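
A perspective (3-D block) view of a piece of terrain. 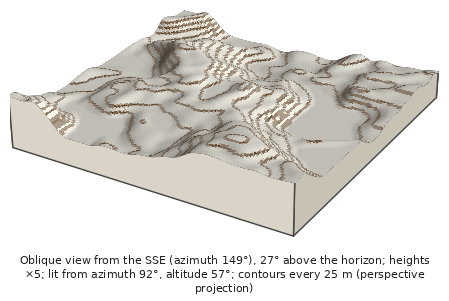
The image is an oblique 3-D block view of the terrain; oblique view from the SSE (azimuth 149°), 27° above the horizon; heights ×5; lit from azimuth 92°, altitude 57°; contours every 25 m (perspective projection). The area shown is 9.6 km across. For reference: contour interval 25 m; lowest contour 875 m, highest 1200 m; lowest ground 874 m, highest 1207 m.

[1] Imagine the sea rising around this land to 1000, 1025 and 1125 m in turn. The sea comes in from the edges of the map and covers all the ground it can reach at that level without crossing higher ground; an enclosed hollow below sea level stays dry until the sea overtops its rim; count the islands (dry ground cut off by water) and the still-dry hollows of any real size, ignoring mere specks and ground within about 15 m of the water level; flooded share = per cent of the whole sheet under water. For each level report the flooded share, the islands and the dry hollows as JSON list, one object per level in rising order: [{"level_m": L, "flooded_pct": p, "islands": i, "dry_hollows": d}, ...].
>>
[{"level_m": 1000, "flooded_pct": 40, "islands": 0, "dry_hollows": 0}, {"level_m": 1025, "flooded_pct": 56, "islands": 0, "dry_hollows": 0}, {"level_m": 1125, "flooded_pct": 92, "islands": 0, "dry_hollows": 0}]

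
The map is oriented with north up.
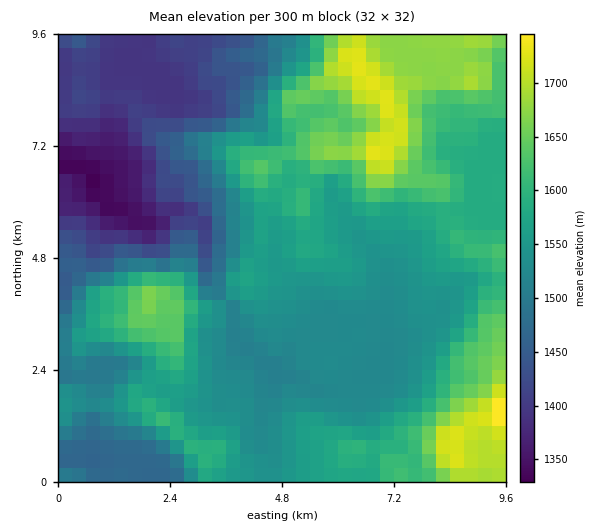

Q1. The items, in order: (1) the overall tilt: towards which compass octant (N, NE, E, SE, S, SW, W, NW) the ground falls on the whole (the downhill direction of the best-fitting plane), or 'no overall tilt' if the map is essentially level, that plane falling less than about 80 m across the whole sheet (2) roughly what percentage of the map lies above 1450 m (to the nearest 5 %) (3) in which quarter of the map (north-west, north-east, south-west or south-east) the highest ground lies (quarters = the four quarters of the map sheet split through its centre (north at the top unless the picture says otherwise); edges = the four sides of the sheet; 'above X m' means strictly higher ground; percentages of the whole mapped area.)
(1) The general tilt is down to the west (the land rises towards the east).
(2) Roughly 85 % of the ground is higher than 1450 m.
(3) The highest ground is in the south-east quarter.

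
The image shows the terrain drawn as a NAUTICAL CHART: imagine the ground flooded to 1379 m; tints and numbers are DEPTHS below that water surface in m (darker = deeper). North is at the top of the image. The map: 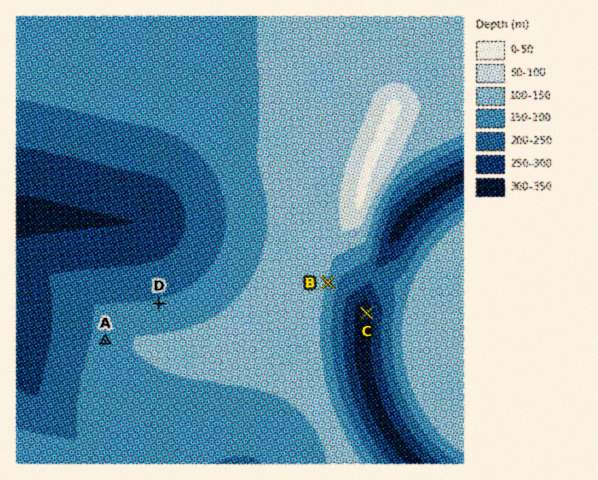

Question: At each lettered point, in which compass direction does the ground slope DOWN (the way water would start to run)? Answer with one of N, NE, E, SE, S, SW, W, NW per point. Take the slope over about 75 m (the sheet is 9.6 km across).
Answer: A W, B E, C W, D N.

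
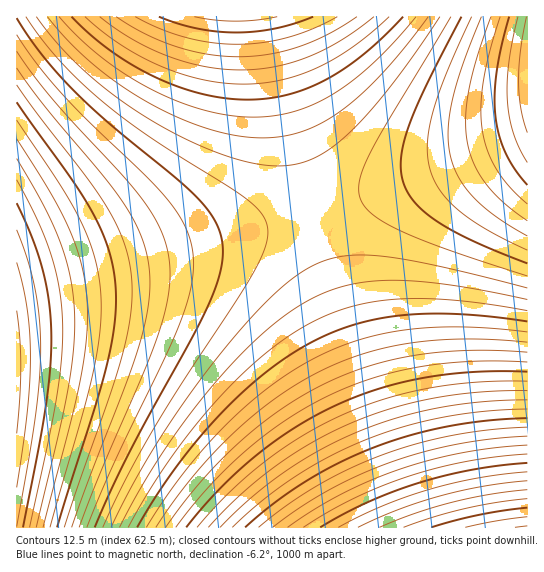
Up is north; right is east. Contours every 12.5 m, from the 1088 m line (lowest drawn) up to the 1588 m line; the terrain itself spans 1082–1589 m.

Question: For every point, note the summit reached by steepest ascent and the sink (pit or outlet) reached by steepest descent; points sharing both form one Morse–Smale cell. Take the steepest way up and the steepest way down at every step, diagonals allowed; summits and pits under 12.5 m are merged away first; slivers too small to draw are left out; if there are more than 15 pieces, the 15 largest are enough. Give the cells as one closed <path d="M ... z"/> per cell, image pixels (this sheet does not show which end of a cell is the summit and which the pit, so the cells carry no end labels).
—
<path d="M314 212l-133 35-165 38 1 243 402-1-64-182z"/><path d="M267 16l-251 1 1 267 164-37 132-36-28-105z"/><path d="M527 137l-124 47-90 27 54 170 49 142 3 5 109-1z"/><path d="M527 16l-258 0 3 27 13 63 28 104 14-2 76-24 124-47z"/>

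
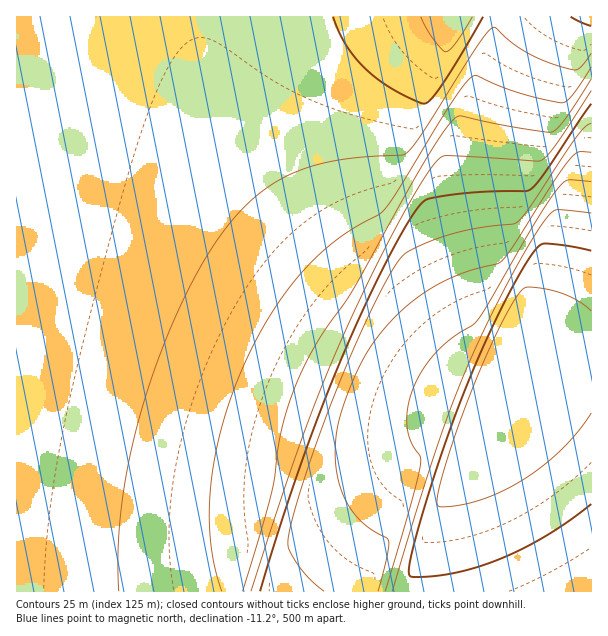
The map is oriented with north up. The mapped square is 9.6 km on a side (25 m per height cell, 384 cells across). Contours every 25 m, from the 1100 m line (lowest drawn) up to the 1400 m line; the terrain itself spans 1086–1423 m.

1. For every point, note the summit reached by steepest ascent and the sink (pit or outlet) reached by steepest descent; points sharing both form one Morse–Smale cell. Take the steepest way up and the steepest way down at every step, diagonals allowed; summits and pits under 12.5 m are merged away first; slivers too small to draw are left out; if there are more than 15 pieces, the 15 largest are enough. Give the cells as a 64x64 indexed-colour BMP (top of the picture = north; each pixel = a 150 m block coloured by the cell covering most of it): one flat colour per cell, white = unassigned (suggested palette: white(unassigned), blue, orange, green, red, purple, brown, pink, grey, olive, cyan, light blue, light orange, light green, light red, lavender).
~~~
<image width="64" height="64" href="data:image/bmp;base64,Qk12CAAAAAAAAHYAAAAoAAAAQAAAAEAAAAABAAQAAAAAAAAIAAATCwAAEwsAABAAAAAAAAAA////ALR3HwAOf/8ALKAsACgn1gC9Z5QAS1aMAMJ34wB/f38AIr28AM++FwDox64AeLv/AIrfmACWmP8A1bDFABEREREREREREREREREREREREREREREzMzMzMzMzMzMzERERERERERERERERERERERERERERETMzMzMzMzMzMzMRERERERERERERERERERERERERERERMzMzMzMzMzMzMxERERERERERERERERERERERERERERETMzMzMzMzMzMzERERERERERERERERERERERERERERERMzMzMzMzMzMzMREREREREREREREREREREREREREREREzMzMzMzMzMzMxERERERERERERERERERERERERERERERMzMzMzMzMzMzEREREREREREREREREREREREREREREREzMzMzMzMzMzMRERERERERERERERERERERERERERERERMzMzMzMzMzMxEREREREREREREREREREREREREREREREzMzMzMzMzMzERERERERERERERERERERERERERERERERMzMzMzMzMzMREREREREREREREREREREREREREREREREzMzMzMzMzMxERERERERERERERERERERERERERERERETMzMzMzMzMzEREREREREREREREREREREREREREREREREzMzMzMzMzMRERERERERERERERERERERERERERERERETMzMzMzMzMxEREREREREREREREREREREREREREREREREzMzMzMzMzERERERERERERERERERERERERERERERERETMzMzMzMzMRERERERERERERERERERERERERERERERERMzMzMzMzMxERERERERERERERERERERERERERERERERETMzMzMzMzERERERERERERERERERERERERERERERERERMzMzMzMzMRERERERERERERERERERERERERERERERERETMzMzMzMxERERERERERERERERERERERERERERERERERMzMzMzMzERERERERERERERERERERERERERERERERERETMzMzMzMRERERERERERERERERERERERERERERERERERMzMzMzMxERERERERERERERERERERERERERERERERERESIzMzMzEREREREREREREREREREREREREREREREREREREiIjMzMRERERERERERERERERERERERERERERERERERESIiIiIhERERERERERERERERERERERERERERERERERERIiIiIiEREREREREREREREREREREREREREREREREREREiIiIiIRERERERERERERERERERERERERERERERERERERIiIiIhEREREREREREREREREREREREREREREREREREREiIiIiEREREREREREREREREREREREREREREREREREREiIiIiIRERERERERERERERERERERERERERERERERERIiIiIiIhERERERERERERERERERERERERERERERERERIiIiIiIiEREREREREREREREREREREREREREREREREREiIiIiIiIREREREREREREREREREREREREREREREREREiIiIiIiIhERERERERERERERERERERERERERERERERESIiIiIiIiERERERERERERERERERERERERERERERERERIiIiIiIiIREREREREREREREREREREREREREREREREREiIiIiIiIhEREREREREREREREREREREREREREREREREiIiIiIiIiERERERERERERERERERERERERERERERERESIiIiIiIiIRERERERERERERERERERERERERERERERERIiIiIiIiIhEREREREREREREREREREREREREREREREREiIiIiIiIiERERERERERERERERERERERERERERERERESIiIiIiIiIRERERERERERERERERERERERERERERERESIiIiIiIiIhERERERERERERERERERERERERERERERERIiIiIiIiIiEREREREREREREREREREREREREREREREREiIiIiIiIiIRERERERERERERERERERERERERERERERESIiIiIiIiIhERERERERERERERERERERERERERERERERIiIiIiIiIiEREREREREREREREREREREREREREREREREiIiIiIiIiIRERERERERERERERERERERERERERERERERIiIiIiIiIhEREREREREREREREREREREREREREREREREiIiIiIiIiERERERERERERERERERERERERERERERERESIiIiIiIiIRERERERERERERERERERERERERERERERERIiIiIiIiIhEREREREREREREREREREREREREREREREREiIiIiIiIiERERERERERERERERERERERERERERERERERIiIiIiIiIREREREREREREREREREREREREREREREREREiIiIiIiIhERERERERERERERERERERERERERERERERESIiIiIiIiEREREREREREREREREREREREREREREREREREiIiIiIiIRERERERERERERERERERERERERERERERERESIiIiIiIhERERERERERERERERERERERERERERERERERIiIiIiIiERERERERERERERERERERERERERERERERERESIiIiIiIRERERERERERERERERERERERERERERERERERIiIiIiIhERERERERERERERERERERERERERERERERERESIiIiIi"/>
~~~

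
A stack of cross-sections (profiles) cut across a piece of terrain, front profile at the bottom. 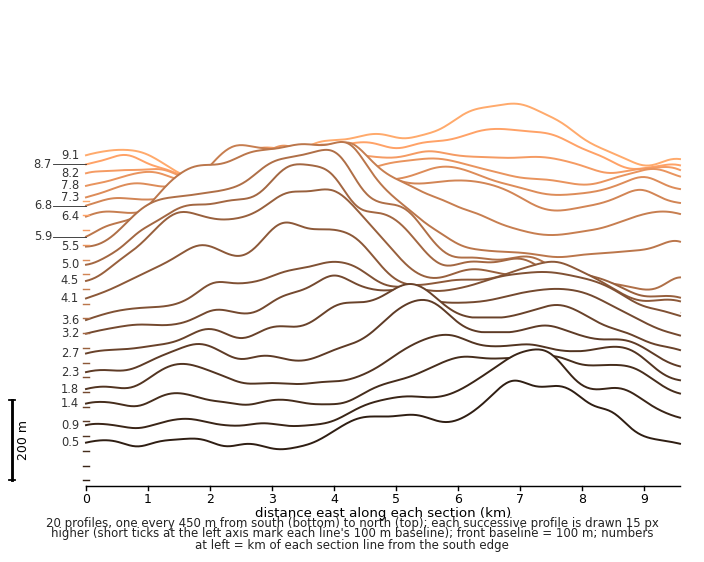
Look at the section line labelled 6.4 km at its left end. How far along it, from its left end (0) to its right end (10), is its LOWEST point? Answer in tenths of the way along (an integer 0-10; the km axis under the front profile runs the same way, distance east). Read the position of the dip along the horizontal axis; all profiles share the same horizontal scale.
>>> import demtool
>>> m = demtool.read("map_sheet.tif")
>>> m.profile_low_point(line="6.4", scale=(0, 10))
8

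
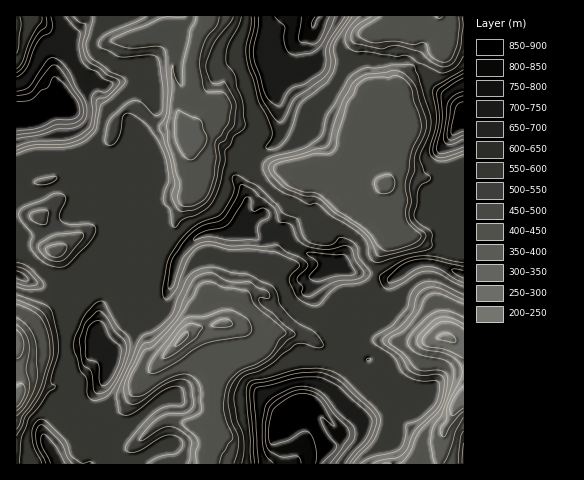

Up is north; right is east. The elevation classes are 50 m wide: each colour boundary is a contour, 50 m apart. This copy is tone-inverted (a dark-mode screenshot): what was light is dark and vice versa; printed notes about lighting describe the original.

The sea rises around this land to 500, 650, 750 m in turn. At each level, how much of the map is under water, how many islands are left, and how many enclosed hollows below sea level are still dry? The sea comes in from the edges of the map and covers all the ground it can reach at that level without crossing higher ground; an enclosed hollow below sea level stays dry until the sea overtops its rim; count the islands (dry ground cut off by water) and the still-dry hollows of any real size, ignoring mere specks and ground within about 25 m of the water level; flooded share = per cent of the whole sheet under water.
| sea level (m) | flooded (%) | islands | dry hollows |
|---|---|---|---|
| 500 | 22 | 0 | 2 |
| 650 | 81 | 2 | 0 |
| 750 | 94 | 0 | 0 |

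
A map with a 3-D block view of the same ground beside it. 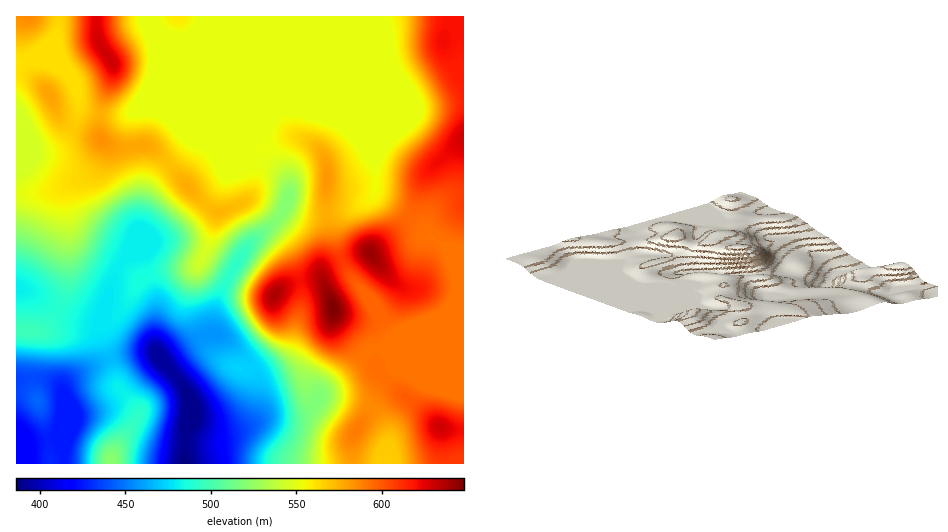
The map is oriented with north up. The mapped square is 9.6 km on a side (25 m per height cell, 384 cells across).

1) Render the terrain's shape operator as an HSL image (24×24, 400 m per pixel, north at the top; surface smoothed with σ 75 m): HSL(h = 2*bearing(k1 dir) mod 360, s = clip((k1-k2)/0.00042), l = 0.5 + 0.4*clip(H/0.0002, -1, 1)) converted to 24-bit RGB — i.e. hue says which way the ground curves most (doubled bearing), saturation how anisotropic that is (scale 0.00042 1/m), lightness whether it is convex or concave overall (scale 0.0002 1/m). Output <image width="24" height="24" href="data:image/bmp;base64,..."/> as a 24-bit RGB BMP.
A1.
<image width="24" height="24" href="data:image/bmp;base64,Qk32BgAAAAAAADYAAAAoAAAAGAAAABgAAAABABgAAAAAAMAGAAATCwAAEwsAAAAAAAAAAAAAVlR+q7aGKC+FGju47O/c893Sr3BZVHReISdtQEWNg4qVS3CSXpnDwbTPnYC5VkipsnqMyMF7prFoT2p2TTlxnntdxMJUZ3hVbEhhlMBTUW5/CGV0y9eM7oWI8YSJYa9NDzNbN1qLn3KUjZBgLohGSINJv1JiSHKJfXq94b3Ew5WQS1ByNjxio2+a1dK2XXnBXFKJn9qISmKCFCg9gqkatKI57LWs59HGAyhkLzxqe0FFrYxRd5JQJ0o6lHFBa8pBJ3xwxn123oqJn0ulSGOKTtK3yOLRU1HFbZy/zs6fQihsbjOPiryAYMBqm+Gr7t3mSwClPA9HiVg/oLllf6R4NT95eKVOs9h6Hzg9dW8y27FXj2KZhbi5Rb19lpQxbEwzf5BEo2osQCVJPKN8jreXsdisaeeKmjBUNAAmXRpLfcN/mc6vfaKvRyV3n7xby6lOOR4rQo8znc95d5+KfJdngGlmgH14gH9/e3Q0kHk/TZJcLqFSPKcuq/VEcZEqLAciXgtLiNC+oubVj6i7kCxvQg4fltkujSg9sIpIRuuFYbiFjYd8f31/gH9/gIB/gIB/maPcobXckKXSdYvAeYip5MhnZEMeHA0mQadLc+SBW5hYYyg/MwAY8L0fO+paSC+h3efGTtFeP31kaIVpfIB9f4B/gIB/gIB/jpCwn36omXaAbnSCeG+O04mU3k2xCBCJg9ecZbRQZElGNwU4sxma4vvQROTXEUGq7eHVutm0KovKdlaajYBMYX9KdIFxf4B/hHppiltjqXxlcolqYXl/nXSF0H+mJTOls35pu5hFJ11sEQCMz9D18vXWZHu+Dy5YweijzezPVBaMcyhNuZNvhqd6PaJpZ4ODc2BSeV9SsqNghJ9kU35+Z3GEs4eWbzOktUee48mhG7mPACw/h7/q9dbX8aHuIRiyvfisqDorMAMhicdNguDFnJfGj4m2TlGIbFtdgX1srbJ3la5vS4SAVISHc5OESzWyfG3Z8tne0quLADMyAEIt5teD6X2vomLU6+vDcABtpkfBvvXKRqyzfmCOqGF4dF6CaG+Je5COqq2LsbmJVIWHSnmAdH90QWpuO2BW2npQ/q+UI2VZADMjMKAbuIdUoqJp1499WQDa3eHu0Nu8Ykl4VVxtj1lbgG1obnKDe4l9m6eBvbCBbIBdP25jVHFSXzBDRzUogZUt8s+byFp5EEcrAD8VT4w8sotBurg2HIdxfMqP6Yi1yzaidWJ4g2Vzj29vcXiWgJeZmZ2Gt3ttrmpRSFo+ODstXjRRlZBgeOGhndrP56Px1bToF8+uBTA1zFtQ1M9jQIc5F1ITcUMs3jlYnm1jZG2AlYyXeHaykYSqnYehs36szo60pGW1Mz6KPGCppd3PpOHBTqSaXlyb26jA0Ie0BhMtV5c37eCra5aWXYKEJDZKs1BJy5VxVIJcZ4tgXn5zjnOLmX2HlG6DsHN9uHWnUEmoQbjEhdqql6yNflV6Ym9PmJxNzE1QPh9wJ4Vx6PCrZHmabm6SJCV+a3Cs3La/tYqtYXKCdX9/dVRkjXthlWB2p6SBioKyg3O8e8y9YreZiF1tjFd4f36Ah3d/pmWGgEmfQru4s+OkgGyaflOBN2h5P6i1wJbE35G6pmyofGaAikplYKxfY4SqrcmwXY/AiobCoq+9gkB3fWFggHx6f3+AeoJ9aV+QgIS6h9PSo7GBkEdsgWl7doF9H3RFOHNlzm6SzZatcTt0r6ptd8iFQWSB2sFFPGgnVms6l1o5gmBwgH9/gH9/f3+Af3+AaoOAYqNViX5JgV9Igm1sgH9/gIB/eoB8GklGeHM60b5lRzt4ptejeLajRCdt825Mq9EgGmdTfoB8gH9/gH9/gH9/f3+Af3+Af4B/f4B8gH9+gH9/gIB/gIB/gIB/gH9/SCFZfItBm9BXSpvDl8+bmEN5QRlL2n9a9/PUCIOXVnCBgH9/gH9/gH9/f3+Af3+Af4B/f4B/f4B/f4B/f4B/gIB/f3+AgFR7YyNph8h8e7t+b5xWhntTfTB5giZ4m+6d4PLZRyXfMjh9gH9/gH9/gIB/f3+Af3+AgIB/f4B/f4B/f4B/f4B/f4B/f36AZCeDjWCqptiVapl0nq1XRYFSMhlzpYnN1f7NecVpjx6UZkqBgn5yfIB7f4B/f3+Af3+AgIB/gIB/f4B/f4B/f4B/f4B/eXeALid9hoKy0tWvcnCRsp2rc6KxDh1dusVe9v+vWmg8QCZOhFuJqYx8WZuOf3+Af3+Af3+AgIB/gIB/gIB/f4B/f4B/f3+AemmBNkFxdpRY1M51iHBu"/>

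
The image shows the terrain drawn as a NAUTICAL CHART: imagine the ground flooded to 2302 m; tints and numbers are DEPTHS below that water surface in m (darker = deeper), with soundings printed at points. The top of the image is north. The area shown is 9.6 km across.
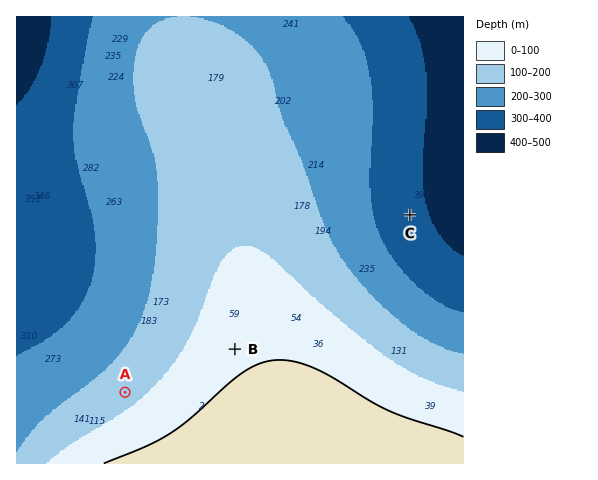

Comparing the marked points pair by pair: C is lower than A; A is lower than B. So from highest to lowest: B A C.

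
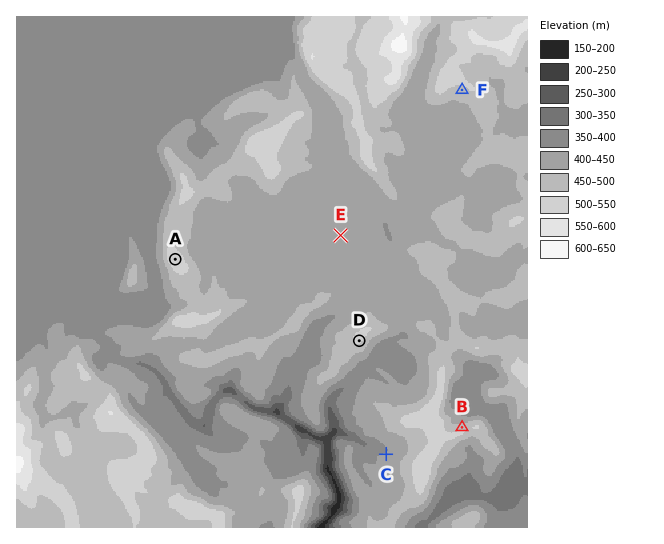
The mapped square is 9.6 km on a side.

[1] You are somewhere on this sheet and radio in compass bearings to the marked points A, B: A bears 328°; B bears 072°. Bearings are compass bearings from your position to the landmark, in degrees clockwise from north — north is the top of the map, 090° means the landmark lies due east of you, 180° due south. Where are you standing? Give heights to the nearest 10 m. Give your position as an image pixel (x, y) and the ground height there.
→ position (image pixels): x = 311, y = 476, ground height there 410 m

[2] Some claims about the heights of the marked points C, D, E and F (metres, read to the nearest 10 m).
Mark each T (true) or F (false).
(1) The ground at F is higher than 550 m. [F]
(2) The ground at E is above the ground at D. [F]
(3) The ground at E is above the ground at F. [F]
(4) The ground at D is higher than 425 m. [T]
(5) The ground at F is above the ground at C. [T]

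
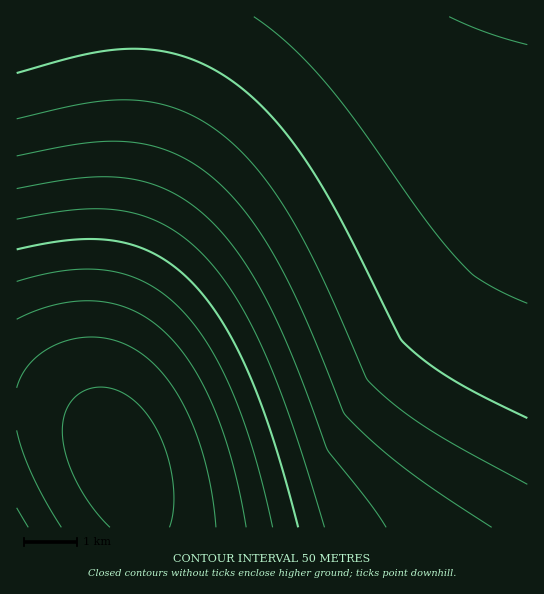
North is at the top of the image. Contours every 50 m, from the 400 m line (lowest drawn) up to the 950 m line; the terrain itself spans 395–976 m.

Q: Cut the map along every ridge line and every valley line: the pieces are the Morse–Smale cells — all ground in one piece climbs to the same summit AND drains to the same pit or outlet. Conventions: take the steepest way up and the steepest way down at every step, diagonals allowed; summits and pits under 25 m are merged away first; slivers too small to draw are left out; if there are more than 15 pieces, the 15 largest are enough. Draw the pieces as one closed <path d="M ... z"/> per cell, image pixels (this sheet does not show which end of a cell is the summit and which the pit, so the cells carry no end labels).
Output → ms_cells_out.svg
<path d="M527 16l-510 0-1 393 47 6 19 6 17 11 10 10 12 21 14 34 6 31 386 0z"/><path d="M33 409l-17 1 0 117 123 1 1-9-5-22-14-34-12-21-10-10-17-11-24-8z"/>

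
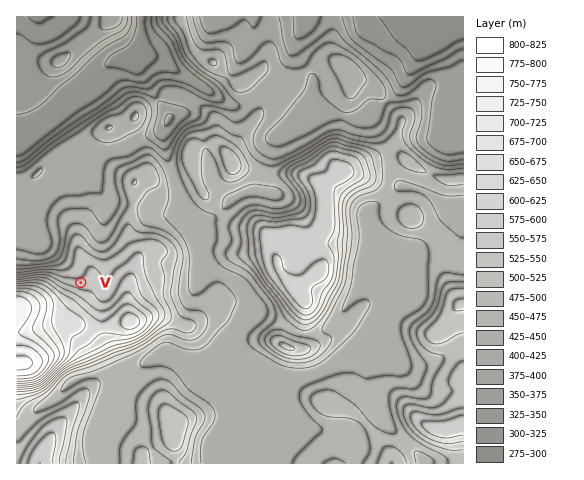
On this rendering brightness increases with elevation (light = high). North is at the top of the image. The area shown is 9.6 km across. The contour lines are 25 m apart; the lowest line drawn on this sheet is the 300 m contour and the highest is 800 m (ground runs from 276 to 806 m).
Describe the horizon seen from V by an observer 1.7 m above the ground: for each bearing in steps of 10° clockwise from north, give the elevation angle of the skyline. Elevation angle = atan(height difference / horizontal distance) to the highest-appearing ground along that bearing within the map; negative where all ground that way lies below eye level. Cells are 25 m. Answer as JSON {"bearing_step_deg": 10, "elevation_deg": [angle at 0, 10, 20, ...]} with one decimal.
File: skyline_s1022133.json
{"bearing_step_deg": 10, "elevation_deg": [-2.1, -1.8, -1.2, -1.1, -1.0, -0.6, -0.4, 0.3, 0.9, 1.6, 2.2, 2.9, 4.0, 4.5, 4.0, 4.5, 5.3, 6.2, 7.3, 8.3, 9.1, 9.4, 9.2, 8.9, 9.4, 9.3, 8.0, 5.5, 2.1, -1.4, -3.0, -3.9, -4.1, -3.1, -3.0, -2.4]}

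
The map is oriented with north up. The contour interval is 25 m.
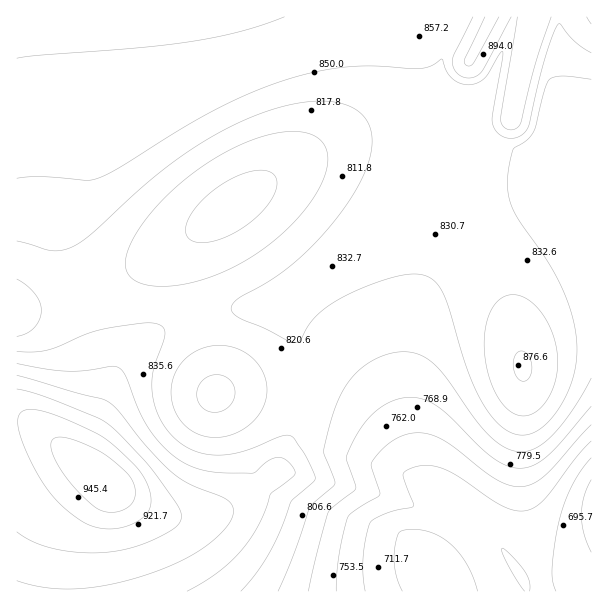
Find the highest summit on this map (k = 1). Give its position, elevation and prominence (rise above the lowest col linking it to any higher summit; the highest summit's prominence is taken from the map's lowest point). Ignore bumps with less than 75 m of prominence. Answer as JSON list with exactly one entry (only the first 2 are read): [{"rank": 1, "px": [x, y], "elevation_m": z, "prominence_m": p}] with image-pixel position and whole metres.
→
[{"rank": 1, "px": [111, 488], "elevation_m": 974, "prominence_m": 311}]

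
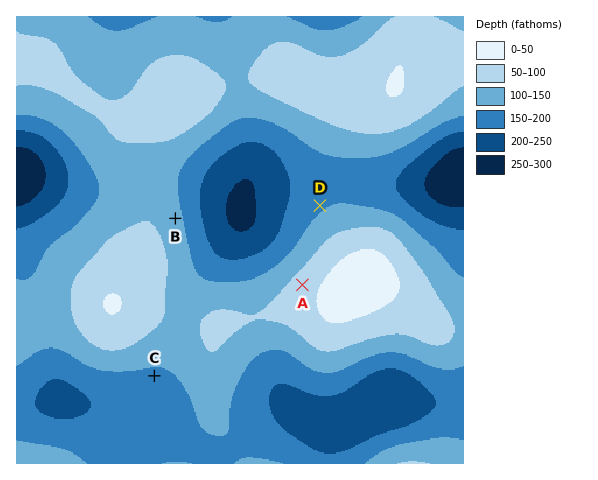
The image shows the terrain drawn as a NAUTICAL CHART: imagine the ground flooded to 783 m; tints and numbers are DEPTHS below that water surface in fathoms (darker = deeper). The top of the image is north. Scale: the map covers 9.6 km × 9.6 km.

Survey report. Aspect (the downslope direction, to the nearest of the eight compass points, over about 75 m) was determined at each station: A NW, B E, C S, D NW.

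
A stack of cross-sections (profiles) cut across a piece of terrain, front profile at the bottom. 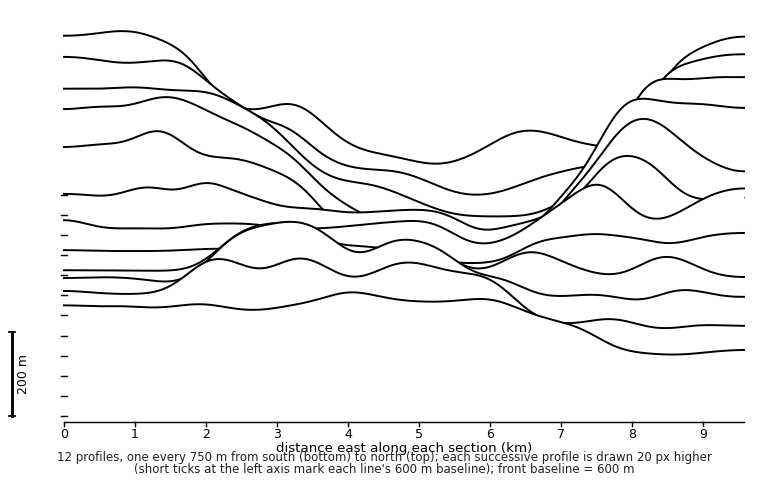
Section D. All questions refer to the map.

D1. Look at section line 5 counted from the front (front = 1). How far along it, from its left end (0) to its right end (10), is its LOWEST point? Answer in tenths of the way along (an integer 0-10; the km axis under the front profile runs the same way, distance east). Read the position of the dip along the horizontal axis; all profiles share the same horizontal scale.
6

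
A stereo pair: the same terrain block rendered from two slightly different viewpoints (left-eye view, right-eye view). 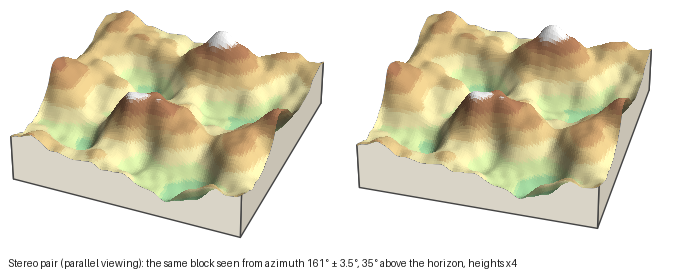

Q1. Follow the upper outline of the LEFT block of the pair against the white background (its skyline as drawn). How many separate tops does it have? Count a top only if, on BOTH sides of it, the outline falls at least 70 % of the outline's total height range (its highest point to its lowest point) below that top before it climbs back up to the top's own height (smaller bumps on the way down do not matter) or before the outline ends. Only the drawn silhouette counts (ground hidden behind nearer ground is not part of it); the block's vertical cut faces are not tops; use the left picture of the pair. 0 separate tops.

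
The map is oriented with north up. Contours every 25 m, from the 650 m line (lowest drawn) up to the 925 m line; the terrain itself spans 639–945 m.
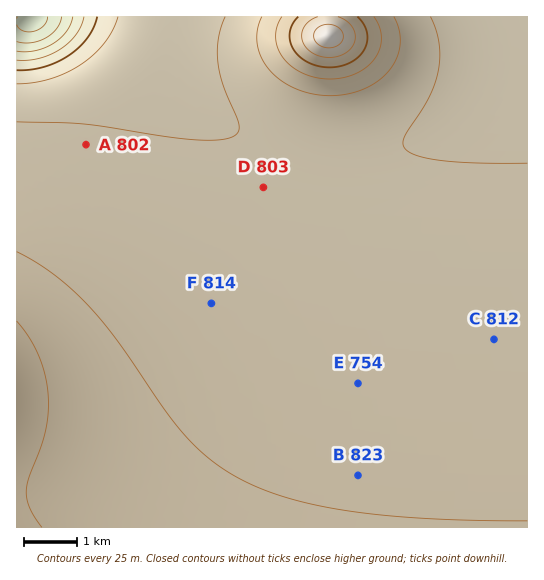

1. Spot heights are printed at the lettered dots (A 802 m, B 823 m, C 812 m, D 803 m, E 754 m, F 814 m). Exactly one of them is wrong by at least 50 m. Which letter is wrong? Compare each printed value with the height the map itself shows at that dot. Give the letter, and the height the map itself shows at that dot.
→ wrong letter E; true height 816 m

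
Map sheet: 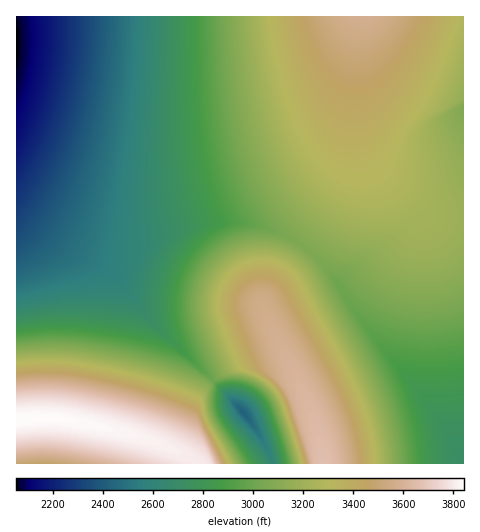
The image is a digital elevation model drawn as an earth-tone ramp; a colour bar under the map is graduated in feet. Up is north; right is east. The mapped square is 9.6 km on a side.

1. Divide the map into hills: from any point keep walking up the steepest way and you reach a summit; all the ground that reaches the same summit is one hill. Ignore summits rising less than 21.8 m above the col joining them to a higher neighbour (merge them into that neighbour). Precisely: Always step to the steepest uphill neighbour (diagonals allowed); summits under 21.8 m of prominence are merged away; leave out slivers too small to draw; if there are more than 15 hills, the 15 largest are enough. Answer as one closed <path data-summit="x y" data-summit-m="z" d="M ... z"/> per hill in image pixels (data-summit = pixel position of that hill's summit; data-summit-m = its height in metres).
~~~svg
<path data-summit="362 17" data-summit-m="1092" d="M463 16l-446 0-1 171 23 17 24 14 25 10 22 6 40 1 51-11 41-2 23 5 29 13 18 13 21 24 27 42 71 90 32 53z"/><path data-summit="323 463" data-summit-m="1116" d="M17 188l-1 27 33 25 64 35 43 52 41 38 45 46 20 28 11 25 191-1-9-18-24-36-71-90-27-42-21-24-18-13-29-13-23-5-41 2-51 11-40-1-22-6-25-10-24-14z"/><path data-summit="17 420" data-summit-m="1171" d="M17 216l0 248 256-1-11-24-20-28-45-46-41-38-43-52-64-35z"/>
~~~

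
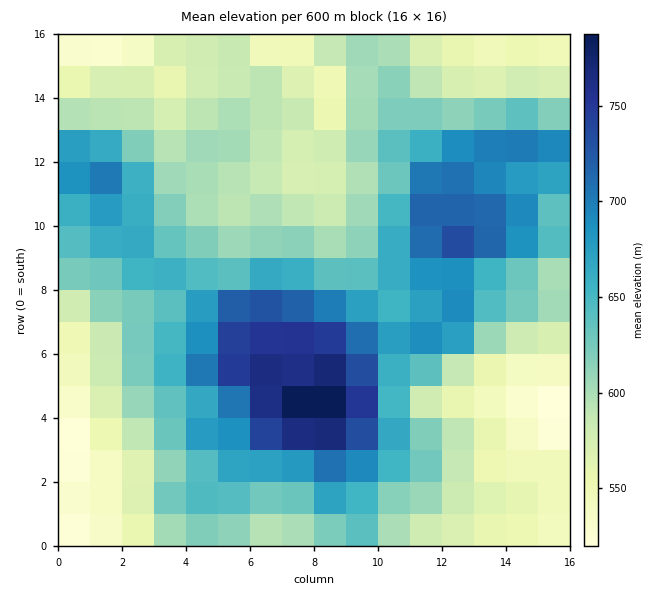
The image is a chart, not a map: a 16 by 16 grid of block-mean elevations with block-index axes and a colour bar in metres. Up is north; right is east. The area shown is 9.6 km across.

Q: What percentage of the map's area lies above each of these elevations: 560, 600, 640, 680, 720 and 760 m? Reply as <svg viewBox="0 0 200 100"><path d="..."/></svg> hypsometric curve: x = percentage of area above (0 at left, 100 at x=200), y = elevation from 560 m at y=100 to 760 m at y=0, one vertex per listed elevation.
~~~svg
<svg viewBox="0 0 200 100"><path d="M168 100l-49-20-43-20-35-20-24-20-11-20"/></svg>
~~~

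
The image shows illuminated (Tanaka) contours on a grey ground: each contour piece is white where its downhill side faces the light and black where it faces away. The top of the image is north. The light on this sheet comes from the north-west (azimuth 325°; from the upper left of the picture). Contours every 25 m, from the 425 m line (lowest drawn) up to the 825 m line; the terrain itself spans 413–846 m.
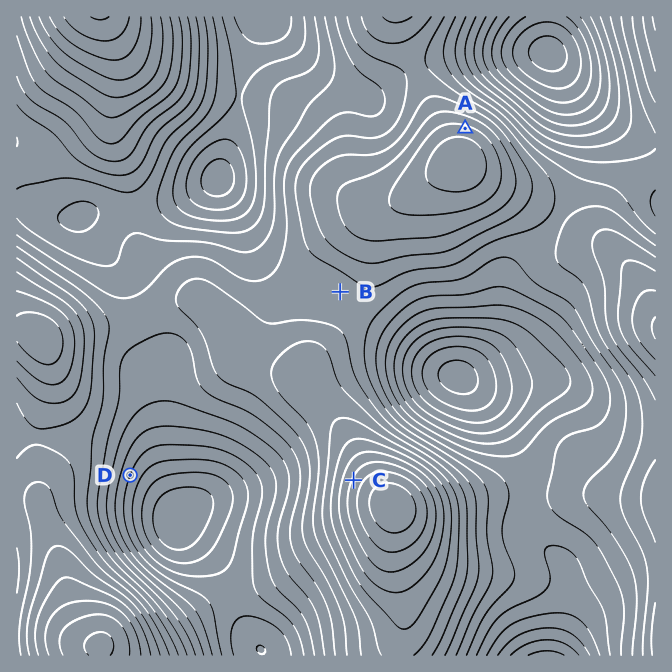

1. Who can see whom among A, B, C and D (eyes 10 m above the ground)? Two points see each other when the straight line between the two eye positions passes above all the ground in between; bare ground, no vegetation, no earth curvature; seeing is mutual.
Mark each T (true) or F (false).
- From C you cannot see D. F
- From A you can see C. F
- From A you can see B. F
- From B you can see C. T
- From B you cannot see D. T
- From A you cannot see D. T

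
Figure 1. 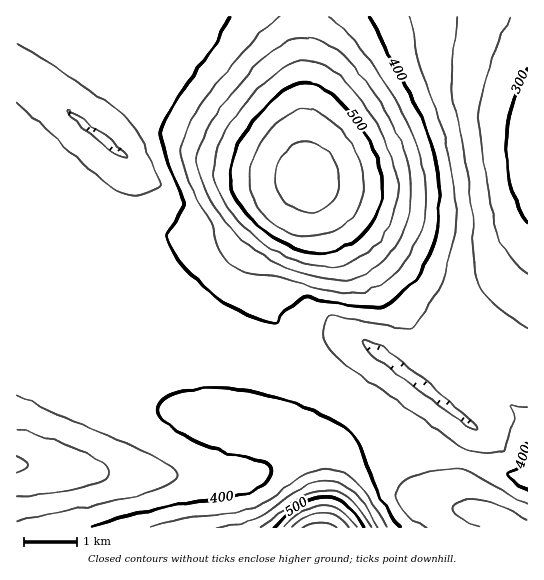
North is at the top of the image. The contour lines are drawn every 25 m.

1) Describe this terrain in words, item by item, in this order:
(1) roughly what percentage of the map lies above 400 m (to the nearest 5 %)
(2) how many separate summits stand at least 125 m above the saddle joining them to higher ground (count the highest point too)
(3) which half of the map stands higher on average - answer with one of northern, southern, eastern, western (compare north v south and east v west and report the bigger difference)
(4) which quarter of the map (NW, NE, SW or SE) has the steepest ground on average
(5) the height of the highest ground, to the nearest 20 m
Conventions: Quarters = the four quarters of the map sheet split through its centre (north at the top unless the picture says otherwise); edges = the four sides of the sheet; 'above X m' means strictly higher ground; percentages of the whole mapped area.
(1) About 35 % of the map lies above 400 m.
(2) There are 2 summits with 125 m or more of prominence.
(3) Taken as a whole, the northern half is higher than the southern.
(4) The north-east quarter is the steepest part of the map.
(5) The highest ground is at about 580 m.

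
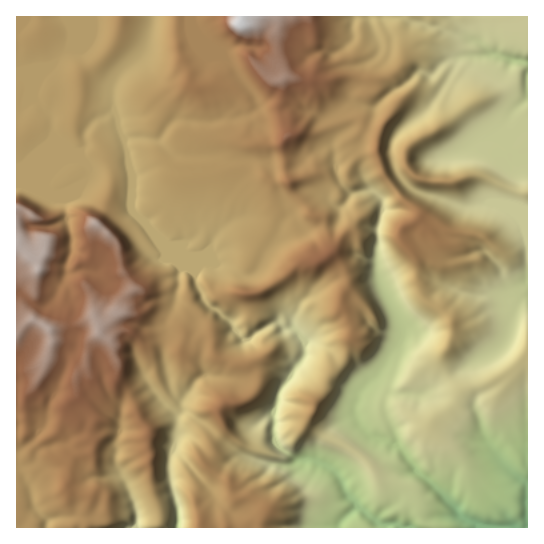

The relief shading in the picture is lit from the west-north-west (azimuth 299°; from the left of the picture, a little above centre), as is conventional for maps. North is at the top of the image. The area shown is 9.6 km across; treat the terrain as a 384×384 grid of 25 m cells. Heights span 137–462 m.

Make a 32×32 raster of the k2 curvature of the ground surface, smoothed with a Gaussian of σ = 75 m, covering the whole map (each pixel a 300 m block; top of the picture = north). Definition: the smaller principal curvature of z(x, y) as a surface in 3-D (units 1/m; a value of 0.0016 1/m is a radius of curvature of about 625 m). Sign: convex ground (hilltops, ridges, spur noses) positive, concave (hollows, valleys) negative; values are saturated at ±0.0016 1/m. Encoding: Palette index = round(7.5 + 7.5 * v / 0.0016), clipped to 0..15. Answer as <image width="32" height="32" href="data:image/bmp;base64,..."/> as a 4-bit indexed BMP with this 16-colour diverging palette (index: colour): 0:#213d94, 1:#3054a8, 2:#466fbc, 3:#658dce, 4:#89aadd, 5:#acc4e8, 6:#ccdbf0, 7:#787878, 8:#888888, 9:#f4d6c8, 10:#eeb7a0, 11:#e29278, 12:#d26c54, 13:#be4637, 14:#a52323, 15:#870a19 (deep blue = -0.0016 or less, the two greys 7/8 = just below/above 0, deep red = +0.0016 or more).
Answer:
<image width="32" height="32" href="data:image/bmp;base64,Qk12AgAAAAAAAHYAAAAoAAAAIAAAACAAAAABAAQAAAAAAAACAAATCwAAEwsAABAAAAAAAAAAlD0hAKhUMAC8b0YAzo1lAN2qiQDoxKwA8NvMAHh4eACIiIgAyNb0AKC37gB4kuIAVGzSADdGvgAjI6UAGQqHAHVneXCWCGd3ZGdXRFd1VVZ2d3dxcxdXaJZnZIeIZIh2Z3d4RHBWWHd2aEeHhkd3hmdnVCdwZGd0NXVWh1R3d2Znd3ZHgFhzJUI1Z3dId3ZnZmZ3N4JGRWYYV3ZVeIdmd2VneDaDVFQ0OGNmhnh3ZndmZ3ZIVEaWcxaUV4eHd1h2Z0d2ZjZVdngIdzZ2ZmhnhmhHhoNUdEVnMmdUZodmZ4dndXZxdIWHd3NnVTZ3dVVnZnVnZHV2dCd1RYtUZnhmV3d2d2VWh4FiNGVnY2RYd2Z1ZoeIZXYEZ1V4hnJGaHd2Z1Z2d3Vhd4dWRocjZ2VWd3dFdnd2ZGU1dlNmJHZGZmZ4ZHZ1VWdndXeXZhRnh3ZleIF2g2d3d3dWeWYFhnhUhVRgiEVXd3eHdUVnCXd3d1Z3U5RFeHd3d3aHSBJYdEVnQUQ2Zod3d3dmVVYUUAJFZld3Z3Z4h3d3Z2ZUNQR4ZnZ3d3dmeHd3dlV2ZHBjNFVXd3d4Z4d3dmVlVnWAczVnd4d3Z2Znh3d1iWZmcFd1Z3h3eGdnhmZmZXdWd2YUdmZ3d3d3aId4d3VlZlZHdGeHZnd3d2h3iHc2hohng1dnd3Z3eHdnd3d1WIaHZnhUZ3d3d3d3dmd3dHZ2RWdnd2ZlRXh3d4ZXd1RFdodXZ3d3Z3h3d3aHV3ZJh3eHZmZVZ3d4"/>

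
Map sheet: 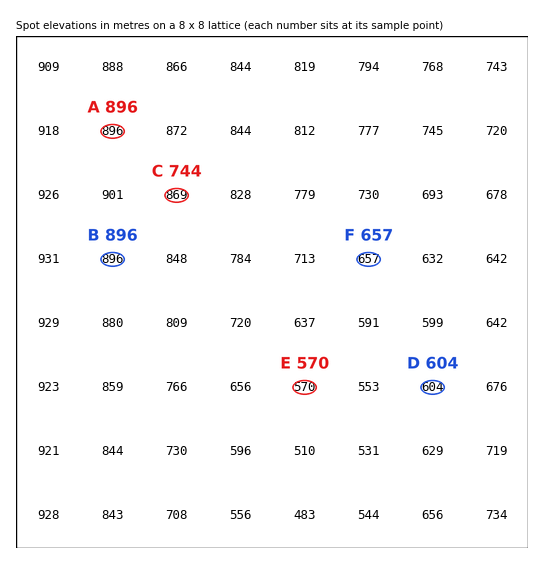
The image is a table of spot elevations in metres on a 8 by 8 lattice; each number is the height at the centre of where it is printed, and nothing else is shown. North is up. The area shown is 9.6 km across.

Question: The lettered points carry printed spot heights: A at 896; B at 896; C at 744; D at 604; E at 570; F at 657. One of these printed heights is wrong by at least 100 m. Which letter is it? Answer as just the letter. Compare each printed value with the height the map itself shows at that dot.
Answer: C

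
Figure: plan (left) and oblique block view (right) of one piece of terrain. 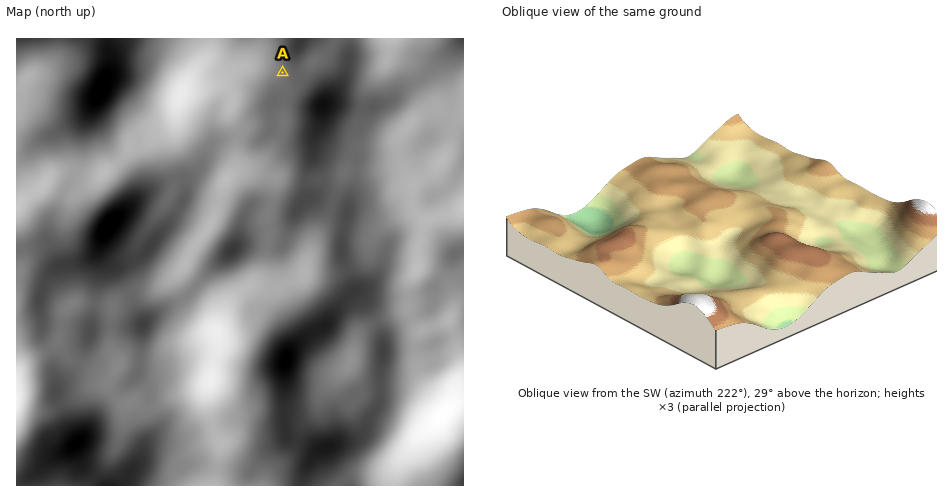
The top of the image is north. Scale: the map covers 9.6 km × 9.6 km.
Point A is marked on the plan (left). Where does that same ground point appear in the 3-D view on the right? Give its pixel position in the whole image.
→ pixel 660 165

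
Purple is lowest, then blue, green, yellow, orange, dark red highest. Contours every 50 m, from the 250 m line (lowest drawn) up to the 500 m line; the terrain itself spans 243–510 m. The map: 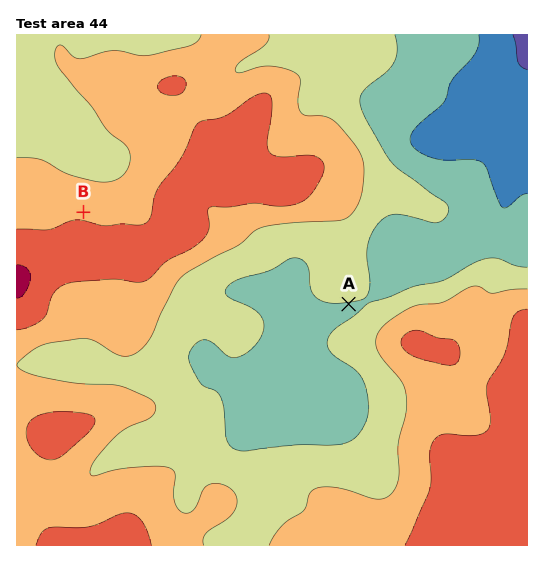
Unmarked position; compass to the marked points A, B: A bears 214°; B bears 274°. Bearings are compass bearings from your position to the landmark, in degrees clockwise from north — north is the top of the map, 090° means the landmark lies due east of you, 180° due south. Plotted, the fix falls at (396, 234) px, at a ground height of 320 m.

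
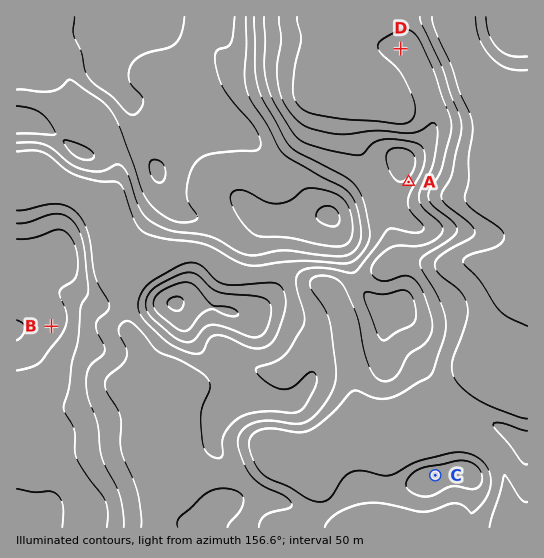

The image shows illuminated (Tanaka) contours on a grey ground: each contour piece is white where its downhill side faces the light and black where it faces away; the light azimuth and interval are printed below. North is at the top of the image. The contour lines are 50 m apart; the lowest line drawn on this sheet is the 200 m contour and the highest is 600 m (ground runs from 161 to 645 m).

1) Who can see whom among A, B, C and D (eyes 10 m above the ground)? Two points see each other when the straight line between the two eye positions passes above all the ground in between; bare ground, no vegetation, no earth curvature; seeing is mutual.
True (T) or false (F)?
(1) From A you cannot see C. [F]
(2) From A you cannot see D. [T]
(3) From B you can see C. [T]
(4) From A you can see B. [F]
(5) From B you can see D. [F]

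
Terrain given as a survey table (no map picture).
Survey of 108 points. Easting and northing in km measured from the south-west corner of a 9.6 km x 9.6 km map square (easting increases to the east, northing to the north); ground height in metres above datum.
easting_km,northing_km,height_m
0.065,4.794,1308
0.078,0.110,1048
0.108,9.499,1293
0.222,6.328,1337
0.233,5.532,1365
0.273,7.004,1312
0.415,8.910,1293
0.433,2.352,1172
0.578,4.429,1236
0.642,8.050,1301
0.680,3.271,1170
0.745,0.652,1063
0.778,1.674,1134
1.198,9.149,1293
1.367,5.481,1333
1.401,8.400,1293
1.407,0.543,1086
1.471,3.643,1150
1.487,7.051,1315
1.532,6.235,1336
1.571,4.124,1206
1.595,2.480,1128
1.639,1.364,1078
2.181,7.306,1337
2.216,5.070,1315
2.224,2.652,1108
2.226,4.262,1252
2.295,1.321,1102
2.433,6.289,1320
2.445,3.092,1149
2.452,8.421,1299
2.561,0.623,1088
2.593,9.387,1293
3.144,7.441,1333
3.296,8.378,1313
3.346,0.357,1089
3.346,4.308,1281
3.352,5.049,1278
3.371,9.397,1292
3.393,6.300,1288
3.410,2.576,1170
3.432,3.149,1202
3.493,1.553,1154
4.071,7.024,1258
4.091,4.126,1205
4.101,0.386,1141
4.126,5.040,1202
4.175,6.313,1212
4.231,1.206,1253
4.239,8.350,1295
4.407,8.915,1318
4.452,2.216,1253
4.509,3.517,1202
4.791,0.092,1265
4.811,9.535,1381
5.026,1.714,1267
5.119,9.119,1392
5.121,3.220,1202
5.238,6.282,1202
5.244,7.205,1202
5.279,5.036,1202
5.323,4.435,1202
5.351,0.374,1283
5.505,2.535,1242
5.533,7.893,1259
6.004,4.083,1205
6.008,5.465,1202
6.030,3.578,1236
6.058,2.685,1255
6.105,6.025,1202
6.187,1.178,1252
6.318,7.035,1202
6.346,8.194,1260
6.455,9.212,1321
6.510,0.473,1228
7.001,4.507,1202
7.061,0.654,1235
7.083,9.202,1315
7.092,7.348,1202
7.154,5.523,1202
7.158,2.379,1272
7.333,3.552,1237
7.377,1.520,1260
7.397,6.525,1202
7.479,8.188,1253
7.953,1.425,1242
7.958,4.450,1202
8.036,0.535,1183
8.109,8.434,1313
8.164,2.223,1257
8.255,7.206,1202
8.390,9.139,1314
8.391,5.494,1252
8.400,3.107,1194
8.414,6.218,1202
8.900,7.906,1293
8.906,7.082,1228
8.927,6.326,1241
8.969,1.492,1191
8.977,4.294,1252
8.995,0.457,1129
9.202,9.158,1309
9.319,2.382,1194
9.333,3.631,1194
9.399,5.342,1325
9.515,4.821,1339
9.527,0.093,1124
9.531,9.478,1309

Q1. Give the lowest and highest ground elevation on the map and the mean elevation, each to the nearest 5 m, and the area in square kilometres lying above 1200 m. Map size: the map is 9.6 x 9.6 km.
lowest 1050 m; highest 1400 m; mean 1235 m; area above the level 73.3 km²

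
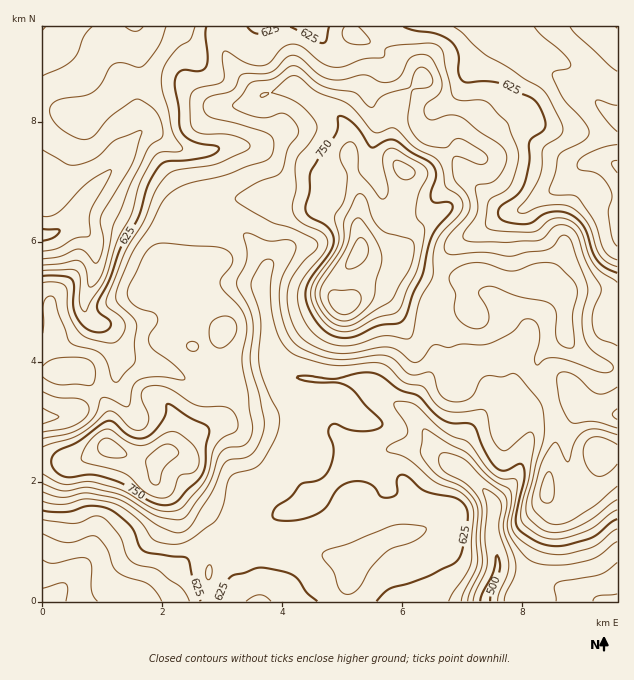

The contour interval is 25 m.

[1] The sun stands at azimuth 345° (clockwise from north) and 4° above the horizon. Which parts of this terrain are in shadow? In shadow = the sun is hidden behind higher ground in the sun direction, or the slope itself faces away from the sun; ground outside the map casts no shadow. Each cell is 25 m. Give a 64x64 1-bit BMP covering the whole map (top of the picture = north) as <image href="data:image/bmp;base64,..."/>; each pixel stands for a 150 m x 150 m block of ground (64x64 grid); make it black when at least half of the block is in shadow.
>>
<image width="64" height="64" href="data:image/bmp;base64,Qk0+AgAAAAAAAD4AAAAoAAAAQAAAAEAAAAABAAEAAAAAAAACAAATCwAAEwsAAAIAAAAAAAAA////AAAAAACf/8wAAAPA////3AAAB8H/f//4AAADw/9///gAAAPD/3//+AAAAcf/f//4AAAAx/9///gAAAHv////+AAAAe/////4AAAB5/////wAAADzP////AAAAHAP////gAMA+Af///+AB4H4A//B/4AHh/gB/8P/gA//+AEHwz/AH//YAAEAP4Af/4gAAAA/gB//gAAAAB+AP/+AAAAAAAA//4AAcAAAAH//gAD4AAAA//+AA/gAAAH//4AT+AAAA//wADn4AAAH//AAfwAAAA//8AB8AAABD//wQPgAAAMf//DAYAAAAx//8cAAAAADB//xwAAAAAAD//HAAAPgAAP/8AIIAeAAA//wDxwQAAAAD/APDBgAAAAB8B4AAAAGAAHwAAAAAA8AAPAAAAAAAgAQeAAAAAAAYAB8AAAAAAD/AD8AAEAAAH8APwAA4AAAPwAfgADwAAAPAA+4APAAAAAABzwAOAAAAAAgfgAYAAAAAHB/AA4AAAAA8P8ADgAAAAAA8AAHAAAAAAAQfweAAAAAAAH/B4D/gAAAAf8Bwf/AAAAD4AAAP8AAAAIAADAf4AAAAAAAAA/4ABAAAAAAAHgAOAAAAAAAEAA4AAAAAAAAABAAAAAAAAAAAAAAAAAAAAAAAAAAAAAAAAAAAAAAAAAAAAAAAAAAAAAAAAAAAAAAAAAAAA=="/>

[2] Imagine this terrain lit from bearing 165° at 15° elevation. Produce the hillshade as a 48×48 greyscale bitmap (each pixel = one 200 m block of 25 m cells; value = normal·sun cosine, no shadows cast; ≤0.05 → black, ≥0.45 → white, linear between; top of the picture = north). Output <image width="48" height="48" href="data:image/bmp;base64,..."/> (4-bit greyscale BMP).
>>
<image width="48" height="48" href="data:image/bmp;base64,Qk32BAAAAAAAAHYAAAAoAAAAMAAAADAAAAABAAQAAAAAAIAEAAATCwAAEwsAABAAAAAAAAAAAAAAABEREQAiIiIAMzMzAERERABVVVUAZmZmAHd3dwCIiIgAmZmZAKqqqgC7u7sAzMzMAN3d3QDu7u4A////AKl3iZqpmZmqqpmImYmaqZmavcY2iImaqqmHiaqpmYiaqqmYmIiaqZmavdhFiZqqqqqYeJq6qYeZmaqZmIiJmZmZrNlWiru7uqq5iJq7uoeJmJmZiIiJmZmZqqmIq83Muqq6mIirzKiJiId3d2Z4mZmZqpmave7t3Kq7qZibzMmJiHd2ZmZmeIiZqqmKze/+7cy7uqq8zMqZmYd3d3ZmZmd4mrhXvM3u7t7d3M3e7cuYmYiId3h3ZmZmeJlDeqms3t////7u7d2oiZiIiIiId3dURHqCOJiKzd7//+27u965iJiIiIeIeHdSI43GJYiIq7ze7cqZqs3LqpiIiId3d3ZDN73aRHiJqoiazLl4qqvMy6mYiIh3ZlZnm7u7Y2d4mkNGiYVFeInMzLqZiIiIh3eby6mqdFdndxABNUIiRmi8u6qZiImaqpmsypialmdURCEAAjRDRWeamZmIiIiZmYm8y5iZl3dSIndjEkZ2ZlVniIiIiIiId4q8zKiImHdlVqupZFeHZVVniId4iIh3ebu7zKiImXeImru7hlZVRWd4iHd3d3d4m9uZqqmImYiZqqqql2VEVoiIiHeIiZmaq8yYiZmZmZmqqnd3d3ZmeZmZmIiavN3dy7yoiZmZiau6mGVEVmeJmZmJmZms3v/+26qpiZmZiKu4ZnZTNWZ4iIiJqpmrze/+3KmZmqqph5qXZndkRWd3d3iImpiarP/+3KmZm7qZiHiId4hleZmHd3d3eIiIrO//3LmImqmZmYiZh4iGaaqZiHd2Z4d3mqvd3LqIh3iaqpiqmGeXNHiJiId2Z3ZmZ3eau8uYh4mqupiamSN4MUZ4iIiIiYZUImeJmsyoiJmIiYd4dgA3UiV4iIiaqoZEEDiZmbyXZndlVnd2QgAlUyRnd3d4mqhUMAWZiKunQ0RERFd2QyI0ZCNWZmZmiaqXZBN4d4q5ZDNEM1d3ZnVFdjI2Znd3iau7qWRWZ2jMqFQyI0VWeLp2dkM1eIiImqqry3VWZ3et3JZDIiI1iLunZVRFeIiZmZmImWRnd4h5u6mXUxE2iJq5ZVVEZnd4iIh2d2VXd5mGeJvLljNXiImqhUREVWZmZmd3d3ZWeKqnV6u7uoZnh3iap1M0RERFVVVnd4hmiImYeau6qph2Z4iaunQzMzM0RVVmZ4iHdkRXmZmqmZqYiZmau5dDRWdmZmZVVmd2QyI2iHd4mqu7q5maqqlkaau6mZhlVVZlM0VWdmZoq7qqqZmZmqqHeJu8u7mHd2ZVVndmZmZ4mpmIh4iIiaqph3mqu7qpmHVWeJh2Vnd3iHd3eHd3eJmZh2ZneaqqhlVmZ5qnVWd2Z3d3iWZmd4iIh2REVWeYUzRmRHq5ZVZmVniJmGZmd4h3dlRVQyNFQzRWVFiYhlVmZnmZh2Znd3d2ZmZ3UyIjRURVZVVoh2ZmeIiId3d3d2ZmVWd3VVQ0Vmd3dkRXh3d4iId3d3d3d3ZmZmd3d3VEVomHdkNGd2d4h3d3d3d3d3ZmZmd3d3ZVVoiHZUQ0Zmd4d3d3dw=="/>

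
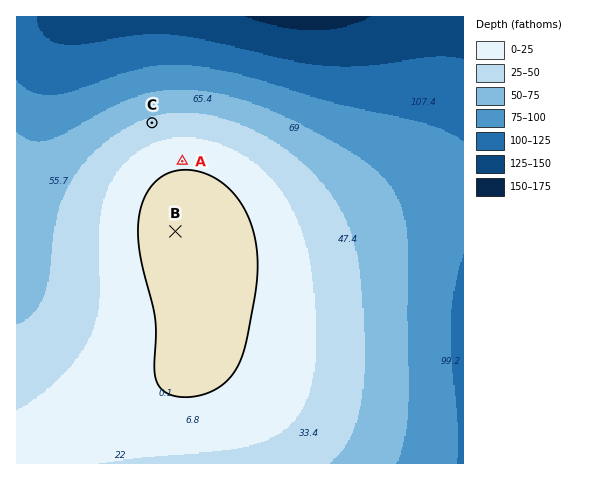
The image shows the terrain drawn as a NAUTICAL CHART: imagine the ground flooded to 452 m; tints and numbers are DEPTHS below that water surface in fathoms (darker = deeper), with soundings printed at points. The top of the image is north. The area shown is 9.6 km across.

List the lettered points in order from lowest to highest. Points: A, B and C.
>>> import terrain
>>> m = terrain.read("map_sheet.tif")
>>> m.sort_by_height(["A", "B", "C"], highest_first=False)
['C', 'A', 'B']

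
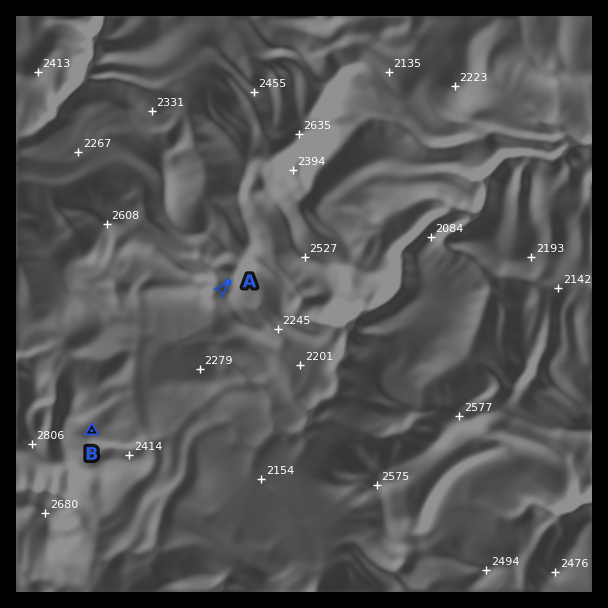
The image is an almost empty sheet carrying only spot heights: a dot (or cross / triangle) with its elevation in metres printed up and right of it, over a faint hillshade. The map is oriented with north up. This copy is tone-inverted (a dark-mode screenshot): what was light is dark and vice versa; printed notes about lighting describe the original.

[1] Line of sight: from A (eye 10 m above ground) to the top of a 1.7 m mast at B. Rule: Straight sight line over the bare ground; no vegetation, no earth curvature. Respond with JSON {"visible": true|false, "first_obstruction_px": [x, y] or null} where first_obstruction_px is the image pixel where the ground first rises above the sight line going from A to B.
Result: {"visible": true, "first_obstruction_px": null}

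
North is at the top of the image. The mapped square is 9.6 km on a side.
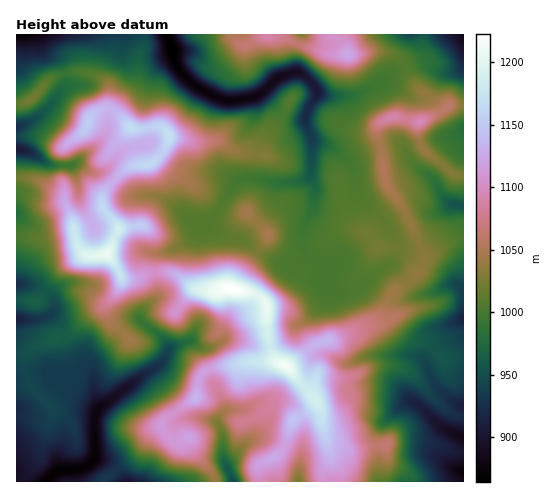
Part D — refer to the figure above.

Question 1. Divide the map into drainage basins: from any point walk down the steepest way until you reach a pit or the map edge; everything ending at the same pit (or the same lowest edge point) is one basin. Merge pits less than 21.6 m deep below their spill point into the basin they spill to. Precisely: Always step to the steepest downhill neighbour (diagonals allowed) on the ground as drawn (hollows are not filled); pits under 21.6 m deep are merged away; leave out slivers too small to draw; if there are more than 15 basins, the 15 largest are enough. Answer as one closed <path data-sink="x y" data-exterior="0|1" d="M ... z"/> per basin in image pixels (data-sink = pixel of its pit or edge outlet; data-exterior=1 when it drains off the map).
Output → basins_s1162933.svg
<path data-sink="167 35" data-exterior="1" d="M266 34l-122 0-1 15-6 9 0 21-3 8-16 22 2 6-10-6-13 2-7 6-6 14-19 14 0 24-2 13 2 21 7 15 4 22 9 14 23 0 16 25 14 0 14-7 19 0 25 18 22 1 4-3 9 0 27 7 9 9 0 28 5 21 7 10 8 3 26-20 23-8 41-18 7-7 9-21 16-10 13-14 4-12-25-52-13-15-3-9-3-26-6-24 2-4 5-6 9-3 29 5 13-8 1-6-5-9-16-15-11-23-11-7-23-2-15 3-22 0-31-9-16-8-18 0z"/><path data-sink="46 481" data-exterior="1" d="M171 272l-19 0-14 7-16-1-1 6-5 8-15 16-13 8-14 16-8 4-25 7-16 9-9 1 1 129 87 0 2-5 23-16 12-12 8-14 17-17 30-21 3-19 5-7 12-5 18-1 9-3 34-1-5-8-3-8-2-13 0-28-5-6-12-6-19-4-9 0-4 3-22-1z"/><path data-sink="463 472" data-exterior="1" d="M392 319l-74 24-30 24 31 40 11 48 10 18 1 9 122 0 1-124-22 0-14-15-19-7z"/><path data-sink="232 481" data-exterior="1" d="M272 361l-29 1-9 3-26 4-9 9-3 19-30 21-5 6 3 8 10 10 5 0 9-6 2 2 5 14 16 19 5 11 42 0 1-17 13-6 11-10 9-28 24-18-1-4-28-33z"/><path data-sink="463 206" data-exterior="1" d="M397 117l-14 3-5 6-2 4 6 24 3 26 3 9 13 15 25 54 18-14 9-5 11-1 0-62-12-3-30-25-5-14 2-12z"/><path data-sink="17 149" data-exterior="1" d="M81 71l-14 1-14 5-24 23-13 5 0 72 22 3 24 12 2 3-1-13 2-13-1-21 20-17 6-14 4-4 13-6 2-11-1-11-6-7z"/><path data-sink="19 35" data-exterior="1" d="M143 34l-126 0-1 69 6 1 7-4 26-24 26-5 14 4 13 10 0 20-3 3 5 1 7 4 2-6 15-20 3-8 0-21 7-14z"/><path data-sink="463 319" data-exterior="1" d="M463 238l-10 1-23 15-4 5-4 9-9 10-20 14-9 21-7 7-19 9 20-5 14-5 17 17 19 7 14 15 21-1z"/><path data-sink="17 319" data-exterior="1" d="M108 254l-25 2-14 8-11 10-22 28-20-1 1 51 8 0 16-9 29-9 46-42 5-8 0-8z"/><path data-sink="463 35" data-exterior="1" d="M463 34l-130 0-1 3 5 2 7 6 4 10 34-3 17 5 4 4 11 23 18 18 3 6-3 7 2 1 15-11 15 0z"/><path data-sink="126 481" data-exterior="1" d="M160 425l-11 10-8 14-12 12-23 16-1 5 111-1-5-10-16-19-5-14-2-2-9 6-5 0-10-10z"/><path data-sink="299 481" data-exterior="1" d="M316 402l-7 8-17 11-9 28-11 10-13 6 0 17 64-1 0-9 7-13 0-7-8-28-2-14z"/><path data-sink="17 284" data-exterior="1" d="M74 232l-29 6-29-3 1 65 19 2 28-35 17-10 6-2-9-9z"/><path data-sink="17 212" data-exterior="1" d="M28 178l-12 0 0 56 29 4 29-6-2-14-7-15-1-10-26-13z"/><path data-sink="463 129" data-exterior="1" d="M463 105l-14 0-8 7-21 10-3 5 1 13 4 8 34 27 8 0z"/>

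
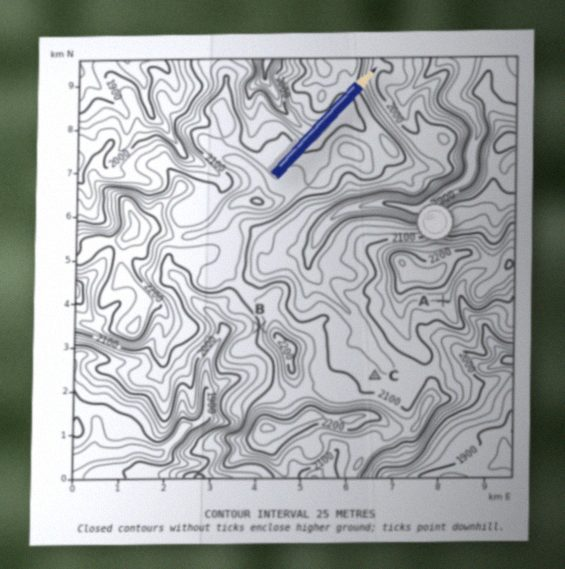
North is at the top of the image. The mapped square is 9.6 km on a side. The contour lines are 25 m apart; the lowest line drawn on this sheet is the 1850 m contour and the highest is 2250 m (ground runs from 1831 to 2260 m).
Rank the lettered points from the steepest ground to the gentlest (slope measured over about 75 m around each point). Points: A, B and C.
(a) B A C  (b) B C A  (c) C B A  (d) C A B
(a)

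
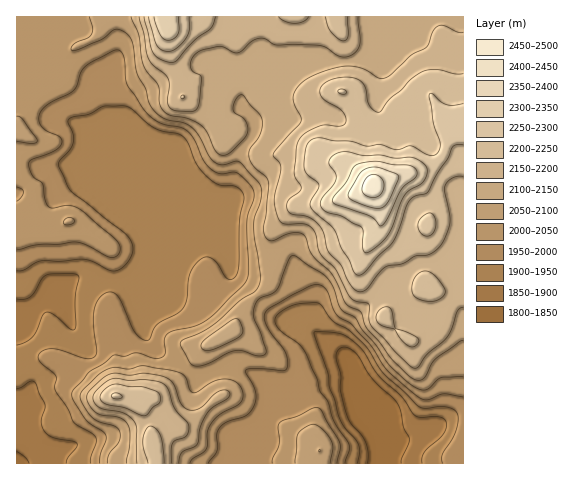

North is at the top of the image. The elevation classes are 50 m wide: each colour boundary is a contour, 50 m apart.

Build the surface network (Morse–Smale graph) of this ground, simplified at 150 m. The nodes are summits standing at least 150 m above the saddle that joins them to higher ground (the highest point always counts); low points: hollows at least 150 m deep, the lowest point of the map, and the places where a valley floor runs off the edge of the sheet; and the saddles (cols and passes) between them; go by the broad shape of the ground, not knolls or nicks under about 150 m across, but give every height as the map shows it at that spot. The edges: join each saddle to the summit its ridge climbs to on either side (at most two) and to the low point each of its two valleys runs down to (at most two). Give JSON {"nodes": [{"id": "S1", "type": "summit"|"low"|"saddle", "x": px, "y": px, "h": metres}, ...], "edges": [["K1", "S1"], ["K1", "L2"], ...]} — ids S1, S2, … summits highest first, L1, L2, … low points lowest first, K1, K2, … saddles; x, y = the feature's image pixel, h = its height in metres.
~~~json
{"nodes": [
{"id": "S1", "type": "summit", "x": 372, "y": 186, "h": 2474},
{"id": "S2", "type": "summit", "x": 165, "y": 17, "h": 2338},
{"id": "S3", "type": "summit", "x": 116, "y": 396, "h": 2255},
{"id": "L1", "type": "low", "x": 379, "y": 463, "h": 1815},
{"id": "L2", "type": "low", "x": 17, "y": 463, "h": 1845},
{"id": "K1", "type": "saddle", "x": 350, "y": 61, "h": 2145},
{"id": "K2", "type": "saddle", "x": 251, "y": 139, "h": 2094},
{"id": "K3", "type": "saddle", "x": 189, "y": 370, "h": 2044}],
"edges": [["K1", "S1"], ["K1", "S2"], ["K1", "L1"], ["K2", "S1"], ["K2", "L1"], ["K2", "L2"], ["K3", "S1"], ["K3", "S3"], ["K3", "L1"], ["K3", "L2"]]}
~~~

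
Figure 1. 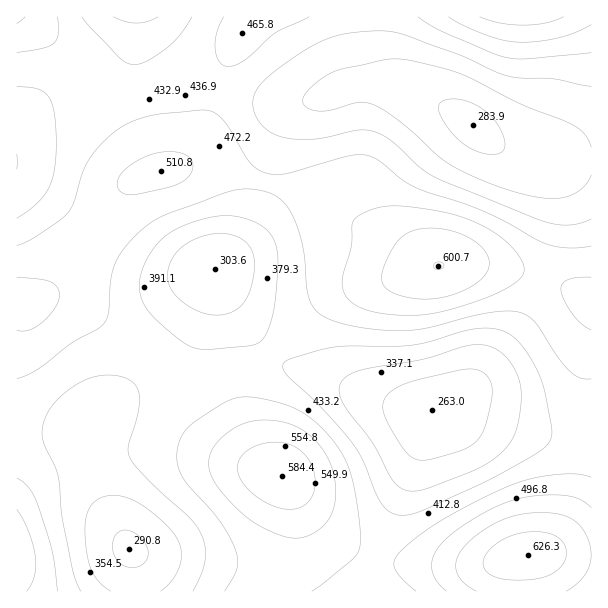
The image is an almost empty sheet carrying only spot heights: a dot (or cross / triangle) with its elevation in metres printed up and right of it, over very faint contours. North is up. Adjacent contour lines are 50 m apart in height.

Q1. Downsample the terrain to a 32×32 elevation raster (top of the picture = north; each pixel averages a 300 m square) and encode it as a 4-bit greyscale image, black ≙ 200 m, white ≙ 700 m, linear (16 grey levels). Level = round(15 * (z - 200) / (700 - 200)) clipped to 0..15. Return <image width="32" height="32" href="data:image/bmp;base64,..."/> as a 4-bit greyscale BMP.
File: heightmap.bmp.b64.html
<image width="32" height="32" href="data:image/bmp;base64,Qk12AgAAAAAAAHYAAAAoAAAAIAAAACAAAAABAAQAAAAAAAACAAATCwAAEwsAABAAAAAAAAAAAAAAABEREQAiIiIAMzMzAERERABVVVUAZmZmAHd3dwCIiIgAmZmZAKqqqgC7u7sAzMzMAN3d3QDu7u4A////AJh2VERFZ4iIh3d3iavMzLqodUMzRWeIiIh3eIm8zdzLqHVDM0VniJmYh3eJq8zdy5hlQzRFZ4mZmYd3eJq7zLqXZURFVniaqqmHZmd4mqqqh2VVVmeJq7uph1VVZ3iZmXdlVWZ4mru7uYZUREVnd4h2ZmZneJqru6l2QzM0RWZ3ZmZmZ3iJqqqYZUMiM0RWZmZmZmZ3iJmZhlQyIiM0Vmd2ZmZmd3eIh2VEMiIjNFZ3d2ZmZmd3d3ZlRDMyIzRWd4d2ZmZmZmZmZVVERDNEZ3iIh3d3ZmZmZmZmZlVERWeImYh3dmZVVmd3d3d3ZmZ4iZmYh3ZVRFVneImZmYh3iJmZmYdmVERFZ4iaq7uqmYmZmZmHZUQzRWeJmrvMu6mZmYiYiHZUM0VniJqrzMupmIh4iIh3ZURFZ4mZq7u6qYd3d4iIh3ZlZneJmaqqqYd2ZmZ4iZiId3d4iZmZmIdmVVVWeImZmYiIiIiYiHdlVERFVWeJmZmYh3eIiIdlVEM0RFVniJmZmId3d3d2VEMzNERWZ3iIiIh2ZmZmZUMzM0REVmd3d4iHdlVVVVRDMzREVWZnd3d3d3ZVREREMzNFVVZmd3dmd3d2ZVRERERFVmZmd3d2Zmd4h2ZVVURVVnd3d4h3ZlZmeIh3ZmVVZniJmYiYdmVVVniIh3dmZ3iaqqqp"/>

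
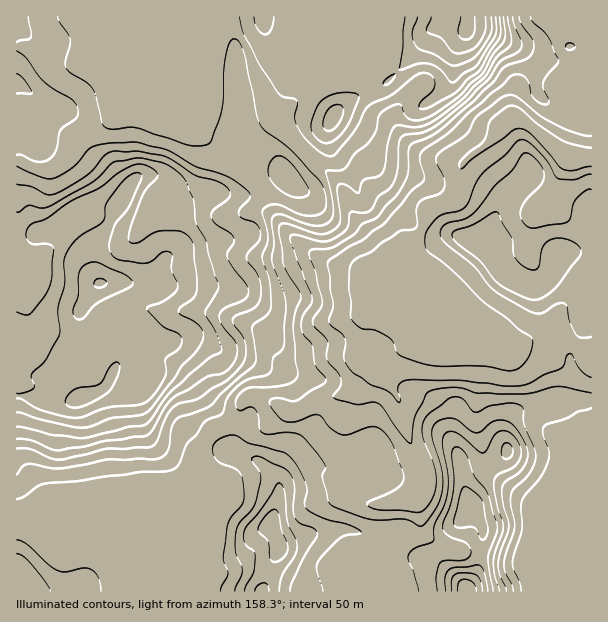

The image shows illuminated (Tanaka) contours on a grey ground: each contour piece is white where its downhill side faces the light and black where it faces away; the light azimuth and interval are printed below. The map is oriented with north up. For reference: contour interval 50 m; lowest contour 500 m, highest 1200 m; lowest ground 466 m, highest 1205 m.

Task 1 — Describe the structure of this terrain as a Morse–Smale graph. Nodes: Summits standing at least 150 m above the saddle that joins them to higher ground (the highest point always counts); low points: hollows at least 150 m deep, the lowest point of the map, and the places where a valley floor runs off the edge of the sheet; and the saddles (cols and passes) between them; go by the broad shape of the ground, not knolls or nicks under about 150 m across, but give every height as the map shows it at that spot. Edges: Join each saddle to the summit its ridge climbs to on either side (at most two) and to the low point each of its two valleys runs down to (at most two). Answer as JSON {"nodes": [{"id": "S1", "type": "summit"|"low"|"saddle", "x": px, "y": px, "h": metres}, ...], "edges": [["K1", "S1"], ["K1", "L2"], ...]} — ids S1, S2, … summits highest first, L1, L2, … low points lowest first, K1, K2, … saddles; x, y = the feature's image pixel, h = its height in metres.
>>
{"nodes": [
{"id": "S1", "type": "summit", "x": 99, "y": 284, "h": 1205},
{"id": "S2", "type": "summit", "x": 467, "y": 29, "h": 1062},
{"id": "S3", "type": "summit", "x": 467, "y": 591, "h": 1037},
{"id": "S4", "type": "summit", "x": 272, "y": 524, "h": 978},
{"id": "L1", "type": "low", "x": 570, "y": 156, "h": 466},
{"id": "K1", "type": "saddle", "x": 243, "y": 41, "h": 848},
{"id": "K2", "type": "saddle", "x": 206, "y": 441, "h": 783},
{"id": "K3", "type": "saddle", "x": 575, "y": 344, "h": 595}],
"edges": [["K1", "S1"], ["K1", "S2"], ["K1", "L1"], ["K2", "S1"], ["K2", "S4"], ["K2", "L1"], ["K3", "S1"], ["K3", "S3"], ["K3", "L1"]]}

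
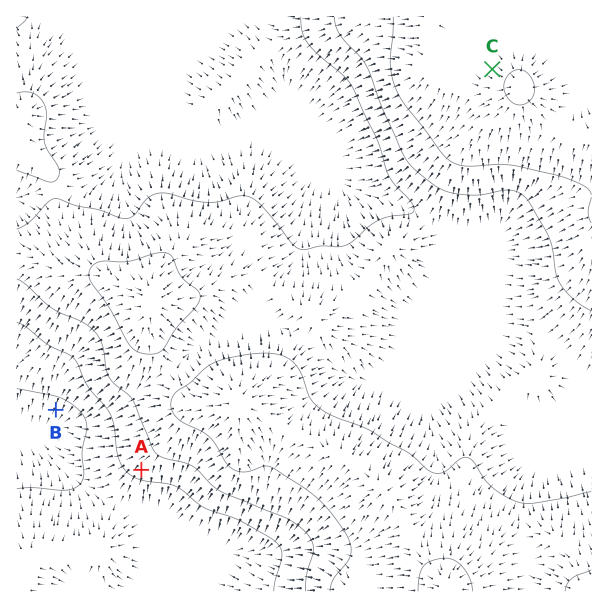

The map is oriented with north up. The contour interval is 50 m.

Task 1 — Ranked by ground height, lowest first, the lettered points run B A C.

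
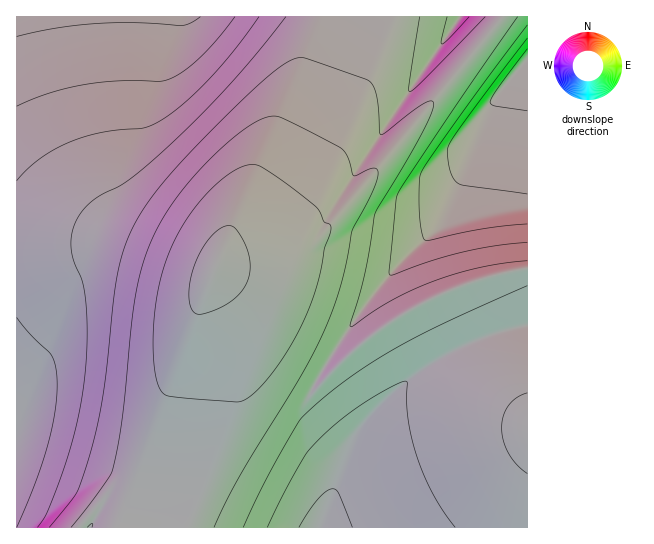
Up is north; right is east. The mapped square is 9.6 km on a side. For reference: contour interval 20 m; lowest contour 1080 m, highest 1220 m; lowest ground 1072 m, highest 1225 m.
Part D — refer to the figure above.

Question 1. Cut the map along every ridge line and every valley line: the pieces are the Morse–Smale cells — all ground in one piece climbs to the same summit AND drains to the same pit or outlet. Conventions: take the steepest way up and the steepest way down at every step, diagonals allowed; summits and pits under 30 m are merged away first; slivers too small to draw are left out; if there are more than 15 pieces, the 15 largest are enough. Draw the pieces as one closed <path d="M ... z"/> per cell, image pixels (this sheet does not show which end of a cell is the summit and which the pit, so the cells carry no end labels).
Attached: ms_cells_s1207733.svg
<path d="M319 16l-303 1 1 511 62 0 26-31 5-1 16 4 11-11 14-34 10-42 15-44 28-76 33-79 60-121 19-54z"/><path d="M527 269l-20 3-45 13-47 22-53 36-43 42-8-2-34-22-14-14-6-16-14-25-30-31-6 12-2 11 8 21 7 32 0 64-9 44-24 68 340 1z"/><path d="M527 16l-25 0-2 2-121 149-61 69-52 24-17 3-27-2-7 5-3 8 1 3 30 29 14 25 6 16 14 14 34 22 8 2 43-42 53-36 47-22 29-9 37-7z"/><path d="M501 16l-180 0-9 37-15 40-50 101-30 68 32 1 17-3 52-24 15-15 72-86 94-113z"/><path d="M205 292l-29 77-15 44-10 42-14 34-11 11-16-4-5 1-21 24-3 7 106-1 26-77 8-48-1-51-7-32-6-16z"/>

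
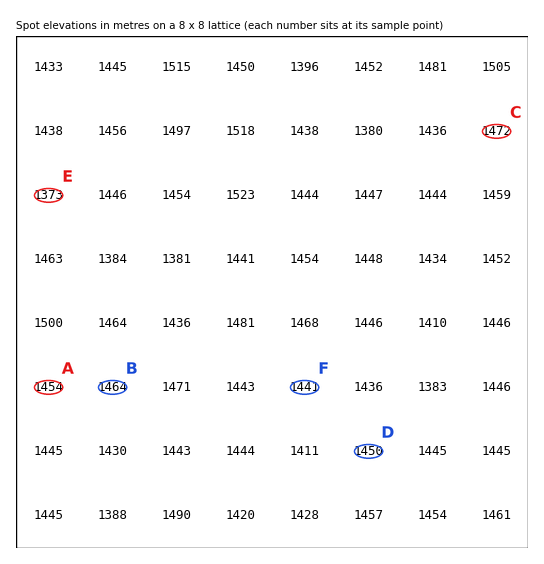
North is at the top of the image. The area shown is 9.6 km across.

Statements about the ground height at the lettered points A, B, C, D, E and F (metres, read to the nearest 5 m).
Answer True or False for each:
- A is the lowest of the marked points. False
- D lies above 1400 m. True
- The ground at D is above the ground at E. True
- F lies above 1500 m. False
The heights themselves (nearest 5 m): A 1455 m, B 1465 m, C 1470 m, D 1450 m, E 1375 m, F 1440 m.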